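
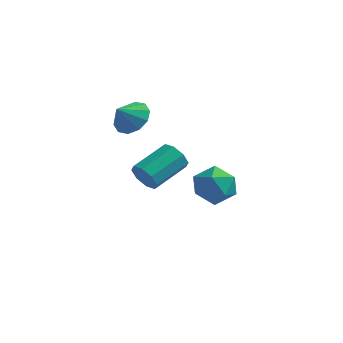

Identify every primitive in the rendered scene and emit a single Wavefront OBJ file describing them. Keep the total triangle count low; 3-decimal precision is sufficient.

v -2.542 2.806 -3.796
v -2.099 2.829 -4.363
v -1.395 4.357 -3.751
v -1.838 4.334 -3.184
v -2.577 3.088 -4.458
v -1.872 4.615 -3.846
v -3.034 3.181 -4.165
v -2.329 4.708 -3.553
v -3.203 3.055 -3.656
v -2.499 4.582 -3.044
v -2.985 2.783 -3.229
v -2.281 4.311 -2.617
v -2.508 2.525 -3.134
v -1.803 4.052 -2.522
v -2.051 2.432 -3.427
v -1.346 3.959 -2.815
v -1.881 2.558 -3.936
v -1.177 4.085 -3.324
v -3.103 2.918 -0.575
v -2.293 2.637 -0.428
v -3.457 2.282 0.155
v -2.384 3.057 -0.105
v -2.75 3.425 0.038
v -3.251 3.598 -0.053
v -3.695 3.512 -0.343
v -3.914 3.199 -0.722
v -3.822 2.778 -1.044
v -3.457 2.411 -1.187
v -2.956 2.237 -1.096
v -2.512 2.324 -0.806
v 1.659 0.079 -2.112
v 2.008 0.407 -1.296
v 1.492 -1.307 -1.484
v 1.841 -0.979 -0.668
v 0.992 -0.69 -0.969
v 1.095 0.167 -1.358
v 2.405 -1.067 -1.422
v 2.508 -0.21 -1.811
v 2.469 -0.301 -0.87
v 1.596 -0.068 -0.59
v 1.904 -0.832 -2.19
v 1.031 -0.599 -1.91
f 2 1 5
f 2 5 3
f 3 5 6
f 3 6 4
f 5 1 7
f 5 7 6
f 6 7 8
f 6 8 4
f 7 1 9
f 7 9 8
f 8 9 10
f 8 10 4
f 9 1 11
f 9 11 10
f 10 11 12
f 10 12 4
f 11 1 13
f 11 13 12
f 12 13 14
f 12 14 4
f 13 1 15
f 13 15 14
f 14 15 16
f 14 16 4
f 15 1 17
f 15 17 16
f 16 17 18
f 16 18 4
f 17 1 2
f 17 2 18
f 18 2 3
f 18 3 4
f 20 19 22
f 20 22 21
f 22 19 23
f 22 23 21
f 23 19 24
f 23 24 21
f 24 19 25
f 24 25 21
f 25 19 26
f 25 26 21
f 26 19 27
f 26 27 21
f 27 19 28
f 27 28 21
f 28 19 29
f 28 29 21
f 29 19 30
f 29 30 21
f 30 19 20
f 30 20 21
f 31 42 36
f 31 36 32
f 31 32 38
f 31 38 41
f 31 41 42
f 32 36 40
f 36 42 35
f 42 41 33
f 41 38 37
f 38 32 39
f 34 40 35
f 34 35 33
f 34 33 37
f 34 37 39
f 34 39 40
f 35 40 36
f 33 35 42
f 37 33 41
f 39 37 38
f 40 39 32



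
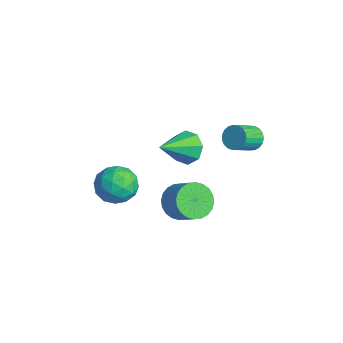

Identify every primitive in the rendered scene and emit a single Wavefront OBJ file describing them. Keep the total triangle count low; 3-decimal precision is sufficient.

v 0.877 2.78 2.761
v 1.174 3.177 3.181
v 1.581 2.157 3.858
v 1.283 1.76 3.439
v 0.929 3.153 3.292
v 1.335 2.133 3.969
v 0.674 3.063 3.31
v 1.081 2.044 3.987
v 0.455 2.925 3.234
v 0.861 1.905 3.911
v 0.308 2.762 3.076
v 0.715 1.742 3.753
v 0.26 2.602 2.864
v 0.667 1.582 3.541
v 0.318 2.473 2.634
v 0.725 1.453 3.311
v 0.473 2.396 2.426
v 0.88 1.376 3.103
v 0.698 2.386 2.276
v 1.105 1.367 2.953
v 0.954 2.445 2.21
v 1.36 1.425 2.887
v 1.196 2.561 2.239
v 1.603 1.541 2.916
v 1.383 2.715 2.359
v 1.79 1.695 3.036
v 1.482 2.88 2.548
v 1.889 1.86 3.225
v 1.477 3.028 2.774
v 1.884 2.008 3.451
v 1.368 3.133 2.998
v 1.775 2.113 3.675
v -1.299 0.312 -2.676
v -0.656 -0.002 -3.36
v 0.362 0.313 -2.548
v -0.281 0.628 -1.864
v -0.694 0.37 -3.457
v 0.324 0.685 -2.646
v -0.824 0.733 -3.436
v 0.194 1.048 -2.624
v -1.026 1.032 -3.298
v -0.008 1.348 -2.487
v -1.27 1.222 -3.066
v -0.251 1.537 -2.254
v -1.518 1.273 -2.775
v -0.5 1.588 -1.963
v -1.733 1.178 -2.468
v -0.715 1.493 -1.656
v -1.882 0.951 -2.193
v -0.863 1.266 -1.381
v -1.942 0.627 -1.992
v -0.924 0.942 -1.18
v -1.904 0.255 -1.894
v -0.886 0.57 -1.083
v -1.774 -0.108 -1.916
v -0.756 0.207 -1.104
v -1.572 -0.408 -2.053
v -0.554 -0.092 -1.242
v -1.329 -0.597 -2.286
v -0.31 -0.282 -1.474
v -1.08 -0.648 -2.577
v -0.062 -0.333 -1.765
v -0.865 -0.553 -2.884
v 0.153 -0.238 -2.072
v -0.717 -0.326 -3.159
v 0.302 -0.011 -2.347
v -1.497 0.712 0.905
v -0.862 1.228 1.326
v -0.883 -0.852 1.895
v -1.472 1.211 1.677
v -2.096 0.902 1.576
v -2.37 0.482 1.082
v -2.132 0.196 0.484
v -1.522 0.213 0.132
v -0.898 0.522 0.233
v -0.624 0.942 0.727
v -3.673 -2.163 -1.634
v -3.058 -1.42 -2.148
v -2.222 -3.1 -1.252
v -1.607 -2.357 -1.766
v -2.101 -2.101 -0.825
v -2.997 -1.521 -1.061
v -2.283 -2.999 -2.339
v -3.179 -2.419 -2.575
v -2.198 -1.936 -2.584
v -2.086 -1.381 -1.649
v -3.194 -3.139 -1.751
v -3.082 -2.584 -0.816
v -3.493 -1.709 -1.924
v -1.787 -2.811 -1.476
v -2.077 -2.66 -0.922
v -1.716 -2.224 -1.225
v -3.457 -1.769 -1.285
v -3.096 -1.332 -1.588
v -2.533 -1.732 -0.81
v -2.184 -3.188 -1.812
v -1.823 -2.751 -2.115
v -3.564 -2.296 -2.175
v -3.203 -1.86 -2.478
v -2.747 -2.788 -2.59
v -2.626 -1.576 -2.483
v -1.773 -2.127 -2.259
v -2.17 -2.504 -2.595
v -2.697 -2.163 -2.734
v -2.56 -1.25 -1.933
v -1.707 -1.801 -1.709
v -1.997 -1.65 -1.156
v -2.524 -1.309 -1.294
v -2.055 -1.553 -2.189
v -3.573 -2.719 -1.691
v -2.72 -3.27 -1.467
v -2.756 -3.211 -2.106
v -3.283 -2.87 -2.244
v -3.507 -2.393 -1.141
v -2.654 -2.944 -0.917
v -2.583 -2.357 -0.666
v -3.11 -2.016 -0.805
v -3.225 -2.967 -1.211
f 2 1 5
f 2 5 3
f 3 5 6
f 3 6 4
f 5 1 7
f 5 7 6
f 6 7 8
f 6 8 4
f 7 1 9
f 7 9 8
f 8 9 10
f 8 10 4
f 9 1 11
f 9 11 10
f 10 11 12
f 10 12 4
f 11 1 13
f 11 13 12
f 12 13 14
f 12 14 4
f 13 1 15
f 13 15 14
f 14 15 16
f 14 16 4
f 15 1 17
f 15 17 16
f 16 17 18
f 16 18 4
f 17 1 19
f 17 19 18
f 18 19 20
f 18 20 4
f 19 1 21
f 19 21 20
f 20 21 22
f 20 22 4
f 21 1 23
f 21 23 22
f 22 23 24
f 22 24 4
f 23 1 25
f 23 25 24
f 24 25 26
f 24 26 4
f 25 1 27
f 25 27 26
f 26 27 28
f 26 28 4
f 27 1 29
f 27 29 28
f 28 29 30
f 28 30 4
f 29 1 31
f 29 31 30
f 30 31 32
f 30 32 4
f 31 1 2
f 31 2 32
f 32 2 3
f 32 3 4
f 34 33 37
f 34 37 35
f 35 37 38
f 35 38 36
f 37 33 39
f 37 39 38
f 38 39 40
f 38 40 36
f 39 33 41
f 39 41 40
f 40 41 42
f 40 42 36
f 41 33 43
f 41 43 42
f 42 43 44
f 42 44 36
f 43 33 45
f 43 45 44
f 44 45 46
f 44 46 36
f 45 33 47
f 45 47 46
f 46 47 48
f 46 48 36
f 47 33 49
f 47 49 48
f 48 49 50
f 48 50 36
f 49 33 51
f 49 51 50
f 50 51 52
f 50 52 36
f 51 33 53
f 51 53 52
f 52 53 54
f 52 54 36
f 53 33 55
f 53 55 54
f 54 55 56
f 54 56 36
f 55 33 57
f 55 57 56
f 56 57 58
f 56 58 36
f 57 33 59
f 57 59 58
f 58 59 60
f 58 60 36
f 59 33 61
f 59 61 60
f 60 61 62
f 60 62 36
f 61 33 63
f 61 63 62
f 62 63 64
f 62 64 36
f 63 33 65
f 63 65 64
f 64 65 66
f 64 66 36
f 65 33 34
f 65 34 66
f 66 34 35
f 66 35 36
f 68 67 70
f 68 70 69
f 70 67 71
f 70 71 69
f 71 67 72
f 71 72 69
f 72 67 73
f 72 73 69
f 73 67 74
f 73 74 69
f 74 67 75
f 74 75 69
f 75 67 76
f 75 76 69
f 76 67 68
f 76 68 69
f 77 114 93
f 114 88 117
f 93 117 82
f 114 117 93
f 77 93 89
f 93 82 94
f 89 94 78
f 93 94 89
f 77 89 98
f 89 78 99
f 98 99 84
f 89 99 98
f 77 98 110
f 98 84 113
f 110 113 87
f 98 113 110
f 77 110 114
f 110 87 118
f 114 118 88
f 110 118 114
f 78 94 105
f 94 82 108
f 105 108 86
f 94 108 105
f 82 117 95
f 117 88 116
f 95 116 81
f 117 116 95
f 88 118 115
f 118 87 111
f 115 111 79
f 118 111 115
f 87 113 112
f 113 84 100
f 112 100 83
f 113 100 112
f 84 99 104
f 99 78 101
f 104 101 85
f 99 101 104
f 80 106 92
f 106 86 107
f 92 107 81
f 106 107 92
f 80 92 90
f 92 81 91
f 90 91 79
f 92 91 90
f 80 90 97
f 90 79 96
f 97 96 83
f 90 96 97
f 80 97 102
f 97 83 103
f 102 103 85
f 97 103 102
f 80 102 106
f 102 85 109
f 106 109 86
f 102 109 106
f 81 107 95
f 107 86 108
f 95 108 82
f 107 108 95
f 79 91 115
f 91 81 116
f 115 116 88
f 91 116 115
f 83 96 112
f 96 79 111
f 112 111 87
f 96 111 112
f 85 103 104
f 103 83 100
f 104 100 84
f 103 100 104
f 86 109 105
f 109 85 101
f 105 101 78
f 109 101 105



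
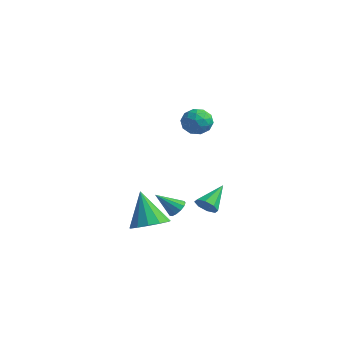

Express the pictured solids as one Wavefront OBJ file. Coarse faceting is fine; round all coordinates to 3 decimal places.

v -1.421 -1.764 -2.459
v -0.724 -2.455 -2.059
v -2.359 -1.576 -0.501
v -0.48 -1.914 -1.994
v -0.535 -1.325 -2.076
v -0.87 -0.875 -2.281
v -1.381 -0.708 -2.541
v -1.904 -0.875 -2.776
v -2.274 -1.325 -2.91
v -2.372 -1.914 -2.901
v -2.169 -2.455 -2.752
v -1.728 -2.777 -2.51
v -1.189 -2.777 -2.251
v -2.313 2.88 -2.919
v -2.06 3.288 -3.443
v -2.567 4.32 -1.921
v -2.598 3.216 -3.476
v -2.968 2.948 -3.183
v -2.955 2.64 -2.736
v -2.565 2.473 -2.396
v -2.028 2.544 -2.362
v -1.657 2.813 -2.655
v -1.671 3.121 -3.103
v -1.211 1.908 4.317
v -0.785 1.781 3.566
v -1.555 0.539 4.354
v -1.129 0.412 3.603
v -0.684 0.598 4.33
v -0.472 1.444 4.307
v -1.868 0.876 3.613
v -1.656 1.722 3.59
v -1.192 1.143 3.13
v -0.46 0.971 3.574
v -1.88 1.349 4.346
v -1.148 1.177 4.79
v -0.968 1.965 3.938
v -1.372 0.355 3.982
v -1.111 0.465 4.409
v -0.861 0.39 3.967
v -0.784 1.767 4.374
v -0.533 1.692 3.933
v -0.474 0.996 4.382
v -1.807 0.628 3.987
v -1.556 0.553 3.546
v -1.479 1.93 3.953
v -1.229 1.855 3.511
v -1.866 1.324 3.538
v -0.957 1.515 3.241
v -1.159 0.71 3.262
v -1.593 0.983 3.268
v -1.468 1.481 3.255
v -0.527 1.414 3.501
v -0.729 0.609 3.523
v -0.467 0.719 3.951
v -0.342 1.216 3.937
v -0.765 1.039 3.245
v -1.611 1.711 4.397
v -1.813 0.906 4.419
v -1.998 1.104 3.983
v -1.873 1.601 3.969
v -1.181 1.61 4.658
v -1.383 0.805 4.679
v -0.872 0.839 4.665
v -0.747 1.337 4.652
v -1.575 1.281 4.675
v -3.532 1.985 -3.243
v -2.987 1.732 -3.089
v -4.248 1.075 -2.197
v -3.03 2.008 -2.879
v -3.233 2.276 -2.784
v -3.531 2.452 -2.835
v -3.829 2.48 -3.015
v -4.032 2.35 -3.268
v -4.077 2.105 -3.512
v -3.949 1.821 -3.671
v -3.689 1.59 -3.694
v -3.378 1.484 -3.574
v -3.117 1.537 -3.348
f 2 1 4
f 2 4 3
f 4 1 5
f 4 5 3
f 5 1 6
f 5 6 3
f 6 1 7
f 6 7 3
f 7 1 8
f 7 8 3
f 8 1 9
f 8 9 3
f 9 1 10
f 9 10 3
f 10 1 11
f 10 11 3
f 11 1 12
f 11 12 3
f 12 1 13
f 12 13 3
f 13 1 2
f 13 2 3
f 15 14 17
f 15 17 16
f 17 14 18
f 17 18 16
f 18 14 19
f 18 19 16
f 19 14 20
f 19 20 16
f 20 14 21
f 20 21 16
f 21 14 22
f 21 22 16
f 22 14 23
f 22 23 16
f 23 14 15
f 23 15 16
f 24 61 40
f 61 35 64
f 40 64 29
f 61 64 40
f 24 40 36
f 40 29 41
f 36 41 25
f 40 41 36
f 24 36 45
f 36 25 46
f 45 46 31
f 36 46 45
f 24 45 57
f 45 31 60
f 57 60 34
f 45 60 57
f 24 57 61
f 57 34 65
f 61 65 35
f 57 65 61
f 25 41 52
f 41 29 55
f 52 55 33
f 41 55 52
f 29 64 42
f 64 35 63
f 42 63 28
f 64 63 42
f 35 65 62
f 65 34 58
f 62 58 26
f 65 58 62
f 34 60 59
f 60 31 47
f 59 47 30
f 60 47 59
f 31 46 51
f 46 25 48
f 51 48 32
f 46 48 51
f 27 53 39
f 53 33 54
f 39 54 28
f 53 54 39
f 27 39 37
f 39 28 38
f 37 38 26
f 39 38 37
f 27 37 44
f 37 26 43
f 44 43 30
f 37 43 44
f 27 44 49
f 44 30 50
f 49 50 32
f 44 50 49
f 27 49 53
f 49 32 56
f 53 56 33
f 49 56 53
f 28 54 42
f 54 33 55
f 42 55 29
f 54 55 42
f 26 38 62
f 38 28 63
f 62 63 35
f 38 63 62
f 30 43 59
f 43 26 58
f 59 58 34
f 43 58 59
f 32 50 51
f 50 30 47
f 51 47 31
f 50 47 51
f 33 56 52
f 56 32 48
f 52 48 25
f 56 48 52
f 67 66 69
f 67 69 68
f 69 66 70
f 69 70 68
f 70 66 71
f 70 71 68
f 71 66 72
f 71 72 68
f 72 66 73
f 72 73 68
f 73 66 74
f 73 74 68
f 74 66 75
f 74 75 68
f 75 66 76
f 75 76 68
f 76 66 77
f 76 77 68
f 77 66 78
f 77 78 68
f 78 66 67
f 78 67 68



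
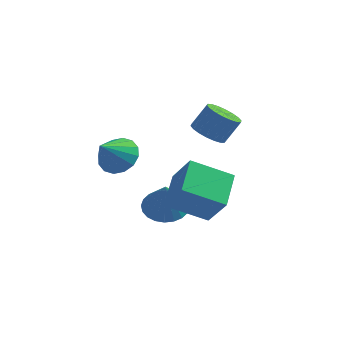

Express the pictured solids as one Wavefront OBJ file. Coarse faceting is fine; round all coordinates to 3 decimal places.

v -0.533 -1.054 -1.473
v 0.291 -0.465 -1.353
v -0.347 -1.646 0.153
v 0.003 -0.22 -1.23
v -0.368 -0.102 -1.145
v -0.763 -0.129 -1.109
v -1.124 -0.297 -1.129
v -1.394 -0.579 -1.201
v -1.534 -0.935 -1.315
v -1.521 -1.308 -1.452
v -1.357 -1.642 -1.593
v -1.069 -1.887 -1.715
v -0.698 -2.006 -1.801
v -0.303 -1.979 -1.836
v 0.058 -1.811 -1.816
v 0.328 -1.528 -1.744
v 0.468 -1.173 -1.631
v 0.455 -0.8 -1.493
v 0.525 1.802 1.483
v 1.304 1.623 1.141
v 1.894 2.098 2.234
v 1.115 2.278 2.577
v 1.238 1.985 1.019
v 1.828 2.46 2.112
v 1.03 2.31 0.99
v 1.62 2.786 2.083
v 0.723 2.535 1.058
v 1.313 3.01 2.151
v 0.376 2.615 1.211
v 0.966 3.09 2.304
v 0.058 2.534 1.417
v 0.649 3.009 2.511
v -0.166 2.308 1.637
v 0.424 2.783 2.73
v -0.254 1.982 1.826
v 0.336 2.457 2.919
v -0.188 1.62 1.948
v 0.402 2.095 3.041
v 0.02 1.294 1.977
v 0.61 1.77 3.07
v 0.327 1.07 1.909
v 0.917 1.545 3.002
v 0.674 0.99 1.756
v 1.264 1.465 2.849
v 0.991 1.071 1.549
v 1.582 1.546 2.643
v 1.216 1.297 1.33
v 1.806 1.772 2.423
v -2.289 -1.915 1.867
v -1.362 -2.083 2.099
v -2.751 -2.905 2.993
v -1.499 -1.694 2.385
v -1.848 -1.364 2.532
v -2.314 -1.181 2.501
v -2.774 -1.195 2.3
v -3.104 -1.402 1.983
v -3.215 -1.746 1.634
v -3.078 -2.135 1.348
v -2.73 -2.466 1.201
v -2.263 -2.648 1.232
v -1.803 -2.634 1.434
v -1.473 -2.427 1.751
v 1.823 -2.892 -0.683
v 0.081 -3.367 0.2
v 1.722 -1.234 0.011
v -0.02 -1.709 0.893
v 2.72 -3.451 0.787
v 0.978 -3.926 1.669
v 2.619 -1.793 1.48
v 0.877 -2.268 2.363
f 2 1 4
f 2 4 3
f 4 1 5
f 4 5 3
f 5 1 6
f 5 6 3
f 6 1 7
f 6 7 3
f 7 1 8
f 7 8 3
f 8 1 9
f 8 9 3
f 9 1 10
f 9 10 3
f 10 1 11
f 10 11 3
f 11 1 12
f 11 12 3
f 12 1 13
f 12 13 3
f 13 1 14
f 13 14 3
f 14 1 15
f 14 15 3
f 15 1 16
f 15 16 3
f 16 1 17
f 16 17 3
f 17 1 18
f 17 18 3
f 18 1 2
f 18 2 3
f 20 19 23
f 20 23 21
f 21 23 24
f 21 24 22
f 23 19 25
f 23 25 24
f 24 25 26
f 24 26 22
f 25 19 27
f 25 27 26
f 26 27 28
f 26 28 22
f 27 19 29
f 27 29 28
f 28 29 30
f 28 30 22
f 29 19 31
f 29 31 30
f 30 31 32
f 30 32 22
f 31 19 33
f 31 33 32
f 32 33 34
f 32 34 22
f 33 19 35
f 33 35 34
f 34 35 36
f 34 36 22
f 35 19 37
f 35 37 36
f 36 37 38
f 36 38 22
f 37 19 39
f 37 39 38
f 38 39 40
f 38 40 22
f 39 19 41
f 39 41 40
f 40 41 42
f 40 42 22
f 41 19 43
f 41 43 42
f 42 43 44
f 42 44 22
f 43 19 45
f 43 45 44
f 44 45 46
f 44 46 22
f 45 19 47
f 45 47 46
f 46 47 48
f 46 48 22
f 47 19 20
f 47 20 48
f 48 20 21
f 48 21 22
f 50 49 52
f 50 52 51
f 52 49 53
f 52 53 51
f 53 49 54
f 53 54 51
f 54 49 55
f 54 55 51
f 55 49 56
f 55 56 51
f 56 49 57
f 56 57 51
f 57 49 58
f 57 58 51
f 58 49 59
f 58 59 51
f 59 49 60
f 59 60 51
f 60 49 61
f 60 61 51
f 61 49 62
f 61 62 51
f 62 49 50
f 62 50 51
f 64 66 63
f 67 64 63
f 63 66 65
f 65 67 63
f 64 70 66
f 68 64 67
f 68 70 64
f 66 70 65
f 69 67 65
f 65 70 69
f 69 68 67
f 70 68 69



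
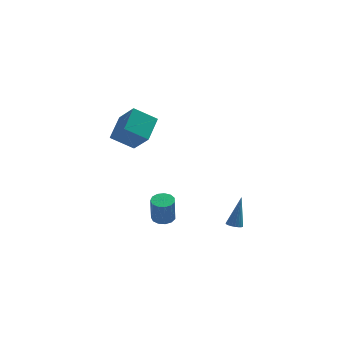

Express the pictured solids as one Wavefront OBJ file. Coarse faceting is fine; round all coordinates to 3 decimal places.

v -2.015 -0.949 -4.669
v -1.309 -0.886 -4.632
v -1.378 -1.067 -2.994
v -2.085 -1.131 -3.031
v -1.458 -0.516 -4.598
v -1.527 -0.697 -2.959
v -1.783 -0.283 -4.586
v -1.853 -0.465 -2.947
v -2.183 -0.263 -4.6
v -2.252 -0.444 -2.962
v -2.529 -0.46 -4.637
v -2.598 -0.641 -2.998
v -2.712 -0.812 -4.684
v -2.781 -0.994 -3.045
v -2.674 -1.208 -4.726
v -2.743 -1.39 -3.087
v -2.427 -1.522 -4.75
v -2.496 -1.704 -3.112
v -2.049 -1.654 -4.749
v -2.118 -1.835 -3.11
v -1.661 -1.562 -4.722
v -1.73 -1.744 -3.084
v -1.385 -1.276 -4.679
v -1.454 -1.457 -3.04
v -5.009 -0.699 2.442
v -4.384 -1.773 3.813
v -4.207 0.663 3.144
v -3.581 -0.411 4.514
v -3.699 -1.029 1.586
v -3.073 -2.103 2.956
v -2.896 0.333 2.287
v -2.271 -0.741 3.658
v 1.816 -2.523 -4.788
v 2.306 -2.594 -4.912
v 2.384 -1.837 -2.952
v 2.272 -2.395 -4.977
v 2.16 -2.218 -5.008
v 1.988 -2.093 -5.002
v 1.787 -2.043 -4.958
v 1.591 -2.076 -4.885
v 1.433 -2.186 -4.795
v 1.342 -2.355 -4.704
v 1.333 -2.552 -4.627
v 1.408 -2.745 -4.579
v 1.553 -2.899 -4.566
v 1.743 -2.988 -4.591
v 1.947 -2.997 -4.651
v 2.128 -2.924 -4.734
v 2.255 -2.781 -4.827
f 2 1 5
f 2 5 3
f 3 5 6
f 3 6 4
f 5 1 7
f 5 7 6
f 6 7 8
f 6 8 4
f 7 1 9
f 7 9 8
f 8 9 10
f 8 10 4
f 9 1 11
f 9 11 10
f 10 11 12
f 10 12 4
f 11 1 13
f 11 13 12
f 12 13 14
f 12 14 4
f 13 1 15
f 13 15 14
f 14 15 16
f 14 16 4
f 15 1 17
f 15 17 16
f 16 17 18
f 16 18 4
f 17 1 19
f 17 19 18
f 18 19 20
f 18 20 4
f 19 1 21
f 19 21 20
f 20 21 22
f 20 22 4
f 21 1 23
f 21 23 22
f 22 23 24
f 22 24 4
f 23 1 2
f 23 2 24
f 24 2 3
f 24 3 4
f 26 28 25
f 29 26 25
f 25 28 27
f 27 29 25
f 26 32 28
f 30 26 29
f 30 32 26
f 28 32 27
f 31 29 27
f 27 32 31
f 31 30 29
f 32 30 31
f 34 33 36
f 34 36 35
f 36 33 37
f 36 37 35
f 37 33 38
f 37 38 35
f 38 33 39
f 38 39 35
f 39 33 40
f 39 40 35
f 40 33 41
f 40 41 35
f 41 33 42
f 41 42 35
f 42 33 43
f 42 43 35
f 43 33 44
f 43 44 35
f 44 33 45
f 44 45 35
f 45 33 46
f 45 46 35
f 46 33 47
f 46 47 35
f 47 33 48
f 47 48 35
f 48 33 49
f 48 49 35
f 49 33 34
f 49 34 35



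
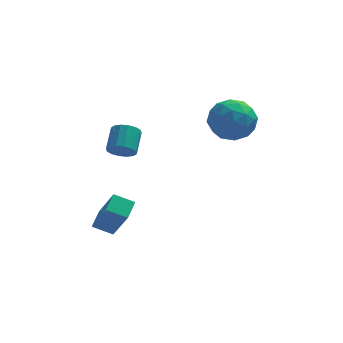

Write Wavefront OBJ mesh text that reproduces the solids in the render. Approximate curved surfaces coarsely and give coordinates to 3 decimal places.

v -1.922 2.312 -1.319
v -1.379 2.496 -1.756
v -1.156 3.591 -1.017
v -1.698 3.408 -0.581
v -1.681 2.657 -1.904
v -1.457 3.753 -1.165
v -2.047 2.726 -1.895
v -1.823 3.822 -1.156
v -2.38 2.684 -1.732
v -2.156 3.78 -0.993
v -2.59 2.543 -1.459
v -2.366 3.638 -0.72
v -2.621 2.34 -1.148
v -2.397 3.435 -0.409
v -2.464 2.129 -0.883
v -2.241 3.224 -0.144
v -2.163 1.967 -0.735
v -1.939 3.063 0.004
v -1.797 1.898 -0.744
v -1.573 2.994 -0.005
v -1.464 1.94 -0.907
v -1.24 3.036 -0.168
v -1.254 2.082 -1.18
v -1.03 3.177 -0.441
v -1.223 2.285 -1.491
v -0.999 3.38 -0.752
v 3.09 4.033 0.512
v 3.7 3.334 1.336
v 2.62 2.386 -0.536
v 3.23 1.687 0.288
v 2.173 2.25 0.613
v 2.464 3.267 1.261
v 3.856 2.453 -0.461
v 4.147 3.47 0.187
v 4.174 2.357 0.734
v 3.134 2.232 1.398
v 3.186 3.488 -0.598
v 2.146 3.363 0.066
v 3.436 3.828 1.016
v 2.884 1.892 -0.216
v 2.262 2.223 -0.025
v 2.621 1.812 0.459
v 2.71 3.788 0.972
v 3.068 3.378 1.456
v 2.171 2.74 1.032
v 3.252 2.342 -0.656
v 3.61 1.932 -0.172
v 3.699 3.908 0.341
v 4.058 3.497 0.825
v 4.149 2.98 -0.232
v 4.074 2.843 1.147
v 3.797 1.875 0.53
v 4.165 2.325 0.09
v 4.336 2.923 0.471
v 3.462 2.769 1.537
v 3.186 1.801 0.921
v 2.564 2.132 1.112
v 2.735 2.73 1.493
v 3.74 2.195 1.183
v 3.134 3.919 -0.121
v 2.858 2.951 -0.737
v 3.585 2.99 -0.693
v 3.756 3.588 -0.312
v 2.523 3.845 0.27
v 2.246 2.877 -0.347
v 1.984 2.797 0.329
v 2.155 3.395 0.71
v 2.58 3.525 -0.383
v -3.229 -1.053 -4.113
v -2.915 -0.138 -3.73
v -2.284 -1.195 -4.548
v -1.97 -0.281 -4.165
v -2.55 -2.039 -2.315
v -2.236 -1.125 -1.932
v -1.605 -2.182 -2.75
v -1.291 -1.267 -2.367
f 2 1 5
f 2 5 3
f 3 5 6
f 3 6 4
f 5 1 7
f 5 7 6
f 6 7 8
f 6 8 4
f 7 1 9
f 7 9 8
f 8 9 10
f 8 10 4
f 9 1 11
f 9 11 10
f 10 11 12
f 10 12 4
f 11 1 13
f 11 13 12
f 12 13 14
f 12 14 4
f 13 1 15
f 13 15 14
f 14 15 16
f 14 16 4
f 15 1 17
f 15 17 16
f 16 17 18
f 16 18 4
f 17 1 19
f 17 19 18
f 18 19 20
f 18 20 4
f 19 1 21
f 19 21 20
f 20 21 22
f 20 22 4
f 21 1 23
f 21 23 22
f 22 23 24
f 22 24 4
f 23 1 25
f 23 25 24
f 24 25 26
f 24 26 4
f 25 1 2
f 25 2 26
f 26 2 3
f 26 3 4
f 27 64 43
f 64 38 67
f 43 67 32
f 64 67 43
f 27 43 39
f 43 32 44
f 39 44 28
f 43 44 39
f 27 39 48
f 39 28 49
f 48 49 34
f 39 49 48
f 27 48 60
f 48 34 63
f 60 63 37
f 48 63 60
f 27 60 64
f 60 37 68
f 64 68 38
f 60 68 64
f 28 44 55
f 44 32 58
f 55 58 36
f 44 58 55
f 32 67 45
f 67 38 66
f 45 66 31
f 67 66 45
f 38 68 65
f 68 37 61
f 65 61 29
f 68 61 65
f 37 63 62
f 63 34 50
f 62 50 33
f 63 50 62
f 34 49 54
f 49 28 51
f 54 51 35
f 49 51 54
f 30 56 42
f 56 36 57
f 42 57 31
f 56 57 42
f 30 42 40
f 42 31 41
f 40 41 29
f 42 41 40
f 30 40 47
f 40 29 46
f 47 46 33
f 40 46 47
f 30 47 52
f 47 33 53
f 52 53 35
f 47 53 52
f 30 52 56
f 52 35 59
f 56 59 36
f 52 59 56
f 31 57 45
f 57 36 58
f 45 58 32
f 57 58 45
f 29 41 65
f 41 31 66
f 65 66 38
f 41 66 65
f 33 46 62
f 46 29 61
f 62 61 37
f 46 61 62
f 35 53 54
f 53 33 50
f 54 50 34
f 53 50 54
f 36 59 55
f 59 35 51
f 55 51 28
f 59 51 55
f 70 72 69
f 73 70 69
f 69 72 71
f 71 73 69
f 70 76 72
f 74 70 73
f 74 76 70
f 72 76 71
f 75 73 71
f 71 76 75
f 75 74 73
f 76 74 75



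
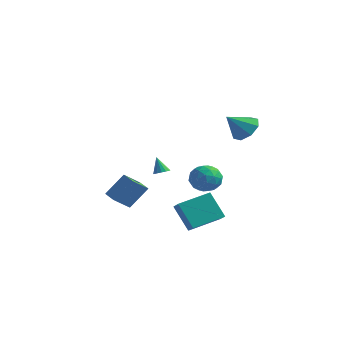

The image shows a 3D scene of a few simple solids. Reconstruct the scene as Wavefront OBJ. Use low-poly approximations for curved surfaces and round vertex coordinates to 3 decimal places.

v 0.49 -2.846 -3.504
v 1.39 -3.59 -2.846
v 1.492 -1.093 -2.891
v 2.392 -1.837 -2.233
v 1.628 -2.923 -5.147
v 2.528 -3.667 -4.489
v 2.63 -1.17 -4.534
v 3.53 -1.914 -3.876
v 0.382 -3.818 -0.469
v 0.809 -3.996 -0.254
v -0.102 -3.702 0.589
v 0.843 -3.734 -0.267
v 0.754 -3.495 -0.335
v 0.565 -3.343 -0.438
v 0.327 -3.317 -0.55
v 0.104 -3.426 -0.64
v -0.045 -3.64 -0.684
v -0.079 -3.901 -0.671
v 0.011 -4.141 -0.604
v 0.2 -4.293 -0.501
v 0.438 -4.319 -0.389
v 0.661 -4.21 -0.299
v -4.743 -2.734 -3.688
v -4.079 -1.768 -2.244
v -4.431 -1.551 -4.623
v -3.767 -0.585 -3.18
v -3.813 -3.115 -3.86
v -3.149 -2.149 -2.417
v -3.501 -1.932 -4.796
v -2.837 -0.966 -3.352
v 1.523 -2.578 -1.052
v 2.026 -1.749 -1.459
v 2.974 -3.111 -0.341
v 3.477 -2.282 -0.748
v 2.771 -2.144 0.019
v 1.875 -1.815 -0.42
v 3.125 -3.045 -1.38
v 2.229 -2.716 -1.819
v 3.017 -2.038 -1.661
v 2.798 -1.481 -0.797
v 2.202 -3.379 -1.003
v 1.983 -2.822 -0.139
v 1.647 -2.117 -1.318
v 3.353 -2.743 -0.482
v 2.938 -2.662 -0.032
v 3.234 -2.175 -0.27
v 1.558 -2.155 -0.707
v 1.854 -1.668 -0.946
v 2.292 -1.9 -0.078
v 3.146 -3.192 -0.854
v 3.442 -2.705 -1.093
v 1.766 -2.685 -1.53
v 2.062 -2.198 -1.768
v 2.708 -2.96 -1.722
v 2.525 -1.799 -1.676
v 3.378 -2.113 -1.258
v 3.171 -2.561 -1.629
v 2.644 -2.368 -1.888
v 2.397 -1.472 -1.168
v 3.249 -1.785 -0.75
v 2.835 -1.704 -0.299
v 2.307 -1.511 -0.557
v 2.979 -1.642 -1.287
v 1.751 -3.075 -1.05
v 2.603 -3.388 -0.632
v 2.693 -3.349 -1.243
v 2.165 -3.156 -1.501
v 1.622 -2.747 -0.542
v 2.475 -3.061 -0.124
v 2.356 -2.492 0.088
v 1.829 -2.299 -0.171
v 2.021 -3.218 -0.513
v 4.134 -0.787 2.918
v 4.943 -1.398 2.737
v 3.546 -1.893 4.022
v 5.077 -0.886 3.322
v 4.658 -0.316 3.67
v 3.933 -0.022 3.578
v 3.325 -0.175 3.1
v 3.192 -0.687 2.515
v 3.61 -1.257 2.167
v 4.336 -1.552 2.259
f 2 4 1
f 5 2 1
f 1 4 3
f 3 5 1
f 2 8 4
f 6 2 5
f 6 8 2
f 4 8 3
f 7 5 3
f 3 8 7
f 7 6 5
f 8 6 7
f 10 9 12
f 10 12 11
f 12 9 13
f 12 13 11
f 13 9 14
f 13 14 11
f 14 9 15
f 14 15 11
f 15 9 16
f 15 16 11
f 16 9 17
f 16 17 11
f 17 9 18
f 17 18 11
f 18 9 19
f 18 19 11
f 19 9 20
f 19 20 11
f 20 9 21
f 20 21 11
f 21 9 22
f 21 22 11
f 22 9 10
f 22 10 11
f 24 26 23
f 27 24 23
f 23 26 25
f 25 27 23
f 24 30 26
f 28 24 27
f 28 30 24
f 26 30 25
f 29 27 25
f 25 30 29
f 29 28 27
f 30 28 29
f 31 68 47
f 68 42 71
f 47 71 36
f 68 71 47
f 31 47 43
f 47 36 48
f 43 48 32
f 47 48 43
f 31 43 52
f 43 32 53
f 52 53 38
f 43 53 52
f 31 52 64
f 52 38 67
f 64 67 41
f 52 67 64
f 31 64 68
f 64 41 72
f 68 72 42
f 64 72 68
f 32 48 59
f 48 36 62
f 59 62 40
f 48 62 59
f 36 71 49
f 71 42 70
f 49 70 35
f 71 70 49
f 42 72 69
f 72 41 65
f 69 65 33
f 72 65 69
f 41 67 66
f 67 38 54
f 66 54 37
f 67 54 66
f 38 53 58
f 53 32 55
f 58 55 39
f 53 55 58
f 34 60 46
f 60 40 61
f 46 61 35
f 60 61 46
f 34 46 44
f 46 35 45
f 44 45 33
f 46 45 44
f 34 44 51
f 44 33 50
f 51 50 37
f 44 50 51
f 34 51 56
f 51 37 57
f 56 57 39
f 51 57 56
f 34 56 60
f 56 39 63
f 60 63 40
f 56 63 60
f 35 61 49
f 61 40 62
f 49 62 36
f 61 62 49
f 33 45 69
f 45 35 70
f 69 70 42
f 45 70 69
f 37 50 66
f 50 33 65
f 66 65 41
f 50 65 66
f 39 57 58
f 57 37 54
f 58 54 38
f 57 54 58
f 40 63 59
f 63 39 55
f 59 55 32
f 63 55 59
f 74 73 76
f 74 76 75
f 76 73 77
f 76 77 75
f 77 73 78
f 77 78 75
f 78 73 79
f 78 79 75
f 79 73 80
f 79 80 75
f 80 73 81
f 80 81 75
f 81 73 82
f 81 82 75
f 82 73 74
f 82 74 75



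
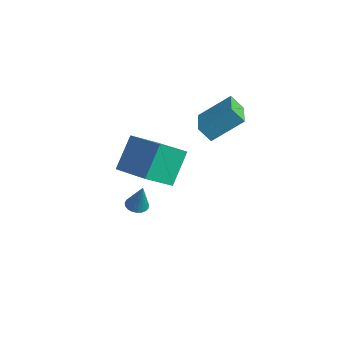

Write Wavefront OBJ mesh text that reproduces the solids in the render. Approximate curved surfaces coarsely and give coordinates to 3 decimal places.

v 0.781 -1.975 -3.041
v 1.193 -2.269 -3.158
v 1.179 -1.945 -1.719
v 1.271 -2.069 -3.186
v 1.264 -1.853 -3.189
v 1.174 -1.658 -3.166
v 1.016 -1.518 -3.121
v 0.817 -1.457 -3.063
v 0.612 -1.485 -3.001
v 0.436 -1.598 -2.945
v 0.32 -1.776 -2.906
v 0.283 -1.989 -2.89
v 0.333 -2.199 -2.901
v 0.46 -2.37 -2.935
v 0.643 -2.473 -2.988
v 0.849 -2.49 -3.05
v 1.044 -2.418 -3.11
v 3.104 -4.7 1.859
v 2.728 -3.687 3.197
v 3.281 -3.497 0.997
v 2.905 -2.484 2.336
v 4.935 -4.636 2.324
v 4.559 -3.623 3.663
v 5.112 -3.433 1.463
v 4.736 -2.42 2.801
v 2.292 0.767 1.527
v 1.862 0.427 2.177
v 2.978 1.941 2.596
v 2.549 1.601 3.246
v 3.571 -0.261 1.834
v 3.142 -0.601 2.484
v 4.258 0.913 2.903
v 3.828 0.573 3.553
f 2 1 4
f 2 4 3
f 4 1 5
f 4 5 3
f 5 1 6
f 5 6 3
f 6 1 7
f 6 7 3
f 7 1 8
f 7 8 3
f 8 1 9
f 8 9 3
f 9 1 10
f 9 10 3
f 10 1 11
f 10 11 3
f 11 1 12
f 11 12 3
f 12 1 13
f 12 13 3
f 13 1 14
f 13 14 3
f 14 1 15
f 14 15 3
f 15 1 16
f 15 16 3
f 16 1 17
f 16 17 3
f 17 1 2
f 17 2 3
f 19 21 18
f 22 19 18
f 18 21 20
f 20 22 18
f 19 25 21
f 23 19 22
f 23 25 19
f 21 25 20
f 24 22 20
f 20 25 24
f 24 23 22
f 25 23 24
f 27 29 26
f 30 27 26
f 26 29 28
f 28 30 26
f 27 33 29
f 31 27 30
f 31 33 27
f 29 33 28
f 32 30 28
f 28 33 32
f 32 31 30
f 33 31 32



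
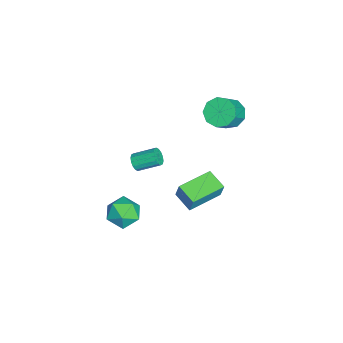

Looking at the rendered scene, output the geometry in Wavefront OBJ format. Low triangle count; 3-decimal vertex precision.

v 2.331 -3.095 -1.457
v 2.925 -2.749 -0.58
v 1.875 -4.591 -0.56
v 2.469 -4.245 0.317
v 1.531 -3.713 0.036
v 1.813 -2.789 -0.519
v 2.987 -4.551 -0.621
v 3.269 -3.627 -1.176
v 3.331 -3.65 -0.063
v 2.431 -3.132 0.343
v 2.369 -4.208 -1.483
v 1.469 -3.69 -1.077
v 2.382 0.947 2.939
v 2.604 1.146 3.966
v 3.335 1.755 2.577
v 3.556 1.954 3.604
v 3.764 -0.674 2.956
v 3.985 -0.475 3.983
v 4.716 0.134 2.594
v 4.938 0.333 3.621
v -1.562 -3.258 -0.082
v -1.193 -3.478 0.337
v -1.17 -2.143 1.021
v -1.538 -1.922 0.602
v -1.006 -3.368 0.116
v -0.983 -2.033 0.799
v -0.967 -3.228 -0.159
v -0.944 -1.893 0.524
v -1.088 -3.096 -0.413
v -1.065 -1.761 0.27
v -1.336 -3.007 -0.578
v -1.313 -1.672 0.105
v -1.644 -2.986 -0.61
v -1.621 -1.651 0.073
v -1.93 -3.037 -0.501
v -1.907 -1.702 0.183
v -2.117 -3.147 -0.279
v -2.094 -1.812 0.404
v -2.156 -3.287 -0.004
v -2.133 -1.952 0.679
v -2.035 -3.419 0.25
v -2.012 -2.084 0.933
v -1.787 -3.508 0.415
v -1.764 -2.173 1.098
v -1.479 -3.529 0.447
v -1.456 -2.194 1.13
v -3.707 2.028 2.719
v -2.95 2.517 2.263
v -1.856 1.982 3.506
v -2.613 1.492 3.961
v -3.262 2.934 2.717
v -2.168 2.399 3.96
v -3.782 2.927 3.172
v -2.688 2.392 4.415
v -4.267 2.499 3.414
v -3.173 1.964 4.657
v -4.49 1.85 3.332
v -3.396 1.315 4.574
v -4.347 1.285 2.962
v -3.253 0.75 4.205
v -3.904 1.066 2.478
v -2.81 0.531 3.721
v -3.369 1.298 2.107
v -2.275 0.763 3.35
v -2.992 1.871 2.022
v -1.898 1.336 3.265
f 1 12 6
f 1 6 2
f 1 2 8
f 1 8 11
f 1 11 12
f 2 6 10
f 6 12 5
f 12 11 3
f 11 8 7
f 8 2 9
f 4 10 5
f 4 5 3
f 4 3 7
f 4 7 9
f 4 9 10
f 5 10 6
f 3 5 12
f 7 3 11
f 9 7 8
f 10 9 2
f 14 16 13
f 17 14 13
f 13 16 15
f 15 17 13
f 14 20 16
f 18 14 17
f 18 20 14
f 16 20 15
f 19 17 15
f 15 20 19
f 19 18 17
f 20 18 19
f 22 21 25
f 22 25 23
f 23 25 26
f 23 26 24
f 25 21 27
f 25 27 26
f 26 27 28
f 26 28 24
f 27 21 29
f 27 29 28
f 28 29 30
f 28 30 24
f 29 21 31
f 29 31 30
f 30 31 32
f 30 32 24
f 31 21 33
f 31 33 32
f 32 33 34
f 32 34 24
f 33 21 35
f 33 35 34
f 34 35 36
f 34 36 24
f 35 21 37
f 35 37 36
f 36 37 38
f 36 38 24
f 37 21 39
f 37 39 38
f 38 39 40
f 38 40 24
f 39 21 41
f 39 41 40
f 40 41 42
f 40 42 24
f 41 21 43
f 41 43 42
f 42 43 44
f 42 44 24
f 43 21 45
f 43 45 44
f 44 45 46
f 44 46 24
f 45 21 22
f 45 22 46
f 46 22 23
f 46 23 24
f 48 47 51
f 48 51 49
f 49 51 52
f 49 52 50
f 51 47 53
f 51 53 52
f 52 53 54
f 52 54 50
f 53 47 55
f 53 55 54
f 54 55 56
f 54 56 50
f 55 47 57
f 55 57 56
f 56 57 58
f 56 58 50
f 57 47 59
f 57 59 58
f 58 59 60
f 58 60 50
f 59 47 61
f 59 61 60
f 60 61 62
f 60 62 50
f 61 47 63
f 61 63 62
f 62 63 64
f 62 64 50
f 63 47 65
f 63 65 64
f 64 65 66
f 64 66 50
f 65 47 48
f 65 48 66
f 66 48 49
f 66 49 50



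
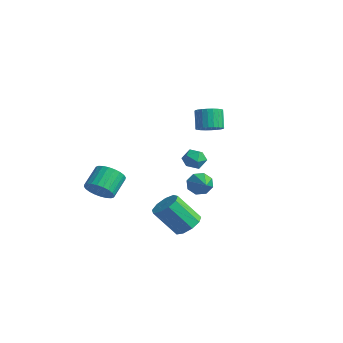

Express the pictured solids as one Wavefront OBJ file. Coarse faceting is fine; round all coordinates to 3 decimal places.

v 2.007 0.144 2.207
v 2.581 -0.035 1.985
v 1.619 -0.785 1.955
v 2.193 -0.964 1.733
v 2.105 -0.877 2.362
v 2.345 -0.303 2.518
v 1.855 -0.517 1.422
v 2.095 0.057 1.578
v 2.487 -0.444 1.5
v 2.642 -0.667 2.081
v 1.558 -0.153 1.859
v 1.713 -0.376 2.44
v 1.572 0.929 3.366
v 2.106 0.741 3.725
v 1.602 1.083 4.653
v 1.068 1.271 4.294
v 2.167 0.989 3.667
v 1.664 1.331 4.595
v 2.138 1.227 3.563
v 1.635 1.569 4.492
v 2.023 1.42 3.43
v 1.52 1.762 4.358
v 1.839 1.538 3.286
v 1.336 1.88 4.215
v 1.615 1.563 3.155
v 1.111 1.906 4.083
v 1.383 1.492 3.056
v 0.88 1.835 3.984
v 1.181 1.335 3.004
v 0.677 1.678 3.932
v 1.038 1.117 3.007
v 0.534 1.459 3.935
v 0.976 0.869 3.065
v 0.473 1.211 3.993
v 1.005 0.631 3.168
v 0.502 0.973 4.097
v 1.12 0.438 3.302
v 0.617 0.78 4.23
v 1.304 0.32 3.445
v 0.801 0.662 4.374
v 1.529 0.294 3.577
v 1.025 0.637 4.505
v 1.76 0.365 3.676
v 1.257 0.708 4.604
v 1.963 0.522 3.728
v 1.459 0.865 4.656
v 2.733 -1.267 -1.87
v 3.352 -1.103 -1.443
v 2.627 -1.91 -0.083
v 2.007 -2.073 -0.51
v 2.998 -0.716 -1.402
v 2.273 -1.522 -0.042
v 2.519 -0.586 -1.58
v 1.794 -1.393 -0.22
v 2.141 -0.775 -1.894
v 1.415 -1.581 -0.534
v 2.039 -1.194 -2.197
v 1.314 -2 -0.836
v 2.262 -1.647 -2.347
v 1.537 -2.454 -0.986
v 2.705 -1.922 -2.274
v 1.98 -2.729 -0.913
v 3.161 -1.891 -2.012
v 2.436 -2.697 -0.651
v 3.417 -1.567 -1.684
v 2.691 -2.374 -0.323
v -0.739 -3.821 -0.222
v -0.067 -3.433 -0.366
v -0.468 -2.47 0.358
v -1.141 -2.859 0.502
v -0.244 -3.333 -0.597
v -0.646 -2.37 0.127
v -0.497 -3.307 -0.771
v -0.899 -2.345 -0.047
v -0.787 -3.36 -0.862
v -1.189 -2.397 -0.137
v -1.07 -3.483 -0.855
v -1.471 -2.52 -0.131
v -1.302 -3.658 -0.752
v -1.704 -2.695 -0.027
v -1.449 -3.857 -0.568
v -1.85 -2.894 0.156
v -1.487 -4.051 -0.332
v -1.889 -3.088 0.393
v -1.412 -4.21 -0.078
v -1.813 -3.247 0.646
v -1.234 -4.31 0.153
v -1.636 -3.347 0.877
v -0.981 -4.335 0.327
v -1.383 -3.373 1.051
v -0.691 -4.283 0.417
v -1.093 -3.32 1.142
v -0.409 -4.16 0.411
v -0.81 -3.197 1.135
v -0.176 -3.985 0.307
v -0.578 -3.022 1.032
v -0.03 -3.786 0.124
v -0.431 -2.823 0.848
v 0.009 -3.592 -0.113
v -0.393 -2.629 0.612
v -1.633 2.93 -2.299
v -1.276 3.058 -2.888
v -0.307 2.27 -1.641
v -1.248 3.463 -2.539
v -1.445 3.556 -2.049
v -1.752 3.282 -1.706
v -1.989 2.801 -1.711
v -2.017 2.396 -2.06
v -1.82 2.303 -2.549
v -1.513 2.577 -2.892
f 1 12 6
f 1 6 2
f 1 2 8
f 1 8 11
f 1 11 12
f 2 6 10
f 6 12 5
f 12 11 3
f 11 8 7
f 8 2 9
f 4 10 5
f 4 5 3
f 4 3 7
f 4 7 9
f 4 9 10
f 5 10 6
f 3 5 12
f 7 3 11
f 9 7 8
f 10 9 2
f 14 13 17
f 14 17 15
f 15 17 18
f 15 18 16
f 17 13 19
f 17 19 18
f 18 19 20
f 18 20 16
f 19 13 21
f 19 21 20
f 20 21 22
f 20 22 16
f 21 13 23
f 21 23 22
f 22 23 24
f 22 24 16
f 23 13 25
f 23 25 24
f 24 25 26
f 24 26 16
f 25 13 27
f 25 27 26
f 26 27 28
f 26 28 16
f 27 13 29
f 27 29 28
f 28 29 30
f 28 30 16
f 29 13 31
f 29 31 30
f 30 31 32
f 30 32 16
f 31 13 33
f 31 33 32
f 32 33 34
f 32 34 16
f 33 13 35
f 33 35 34
f 34 35 36
f 34 36 16
f 35 13 37
f 35 37 36
f 36 37 38
f 36 38 16
f 37 13 39
f 37 39 38
f 38 39 40
f 38 40 16
f 39 13 41
f 39 41 40
f 40 41 42
f 40 42 16
f 41 13 43
f 41 43 42
f 42 43 44
f 42 44 16
f 43 13 45
f 43 45 44
f 44 45 46
f 44 46 16
f 45 13 14
f 45 14 46
f 46 14 15
f 46 15 16
f 48 47 51
f 48 51 49
f 49 51 52
f 49 52 50
f 51 47 53
f 51 53 52
f 52 53 54
f 52 54 50
f 53 47 55
f 53 55 54
f 54 55 56
f 54 56 50
f 55 47 57
f 55 57 56
f 56 57 58
f 56 58 50
f 57 47 59
f 57 59 58
f 58 59 60
f 58 60 50
f 59 47 61
f 59 61 60
f 60 61 62
f 60 62 50
f 61 47 63
f 61 63 62
f 62 63 64
f 62 64 50
f 63 47 65
f 63 65 64
f 64 65 66
f 64 66 50
f 65 47 48
f 65 48 66
f 66 48 49
f 66 49 50
f 68 67 71
f 68 71 69
f 69 71 72
f 69 72 70
f 71 67 73
f 71 73 72
f 72 73 74
f 72 74 70
f 73 67 75
f 73 75 74
f 74 75 76
f 74 76 70
f 75 67 77
f 75 77 76
f 76 77 78
f 76 78 70
f 77 67 79
f 77 79 78
f 78 79 80
f 78 80 70
f 79 67 81
f 79 81 80
f 80 81 82
f 80 82 70
f 81 67 83
f 81 83 82
f 82 83 84
f 82 84 70
f 83 67 85
f 83 85 84
f 84 85 86
f 84 86 70
f 85 67 87
f 85 87 86
f 86 87 88
f 86 88 70
f 87 67 89
f 87 89 88
f 88 89 90
f 88 90 70
f 89 67 91
f 89 91 90
f 90 91 92
f 90 92 70
f 91 67 93
f 91 93 92
f 92 93 94
f 92 94 70
f 93 67 95
f 93 95 94
f 94 95 96
f 94 96 70
f 95 67 97
f 95 97 96
f 96 97 98
f 96 98 70
f 97 67 99
f 97 99 98
f 98 99 100
f 98 100 70
f 99 67 68
f 99 68 100
f 100 68 69
f 100 69 70
f 102 101 104
f 102 104 103
f 104 101 105
f 104 105 103
f 105 101 106
f 105 106 103
f 106 101 107
f 106 107 103
f 107 101 108
f 107 108 103
f 108 101 109
f 108 109 103
f 109 101 110
f 109 110 103
f 110 101 102
f 110 102 103



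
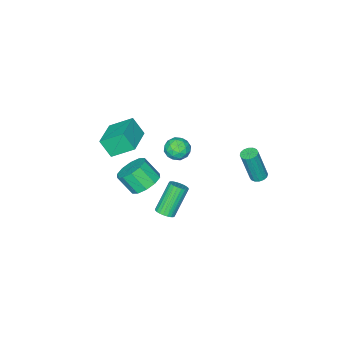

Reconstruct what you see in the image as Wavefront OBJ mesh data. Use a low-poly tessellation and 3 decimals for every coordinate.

v 3.047 1.31 3.124
v 3.32 1.631 3.802
v 3.16 0.129 3.638
v 3.433 0.45 4.316
v 2.67 0.555 4.103
v 2.6 1.285 3.786
v 3.88 0.475 3.654
v 3.81 1.205 3.337
v 3.835 1.115 4.131
v 3.087 1.165 4.408
v 3.393 0.595 3.032
v 2.645 0.645 3.309
v 3.174 1.574 3.418
v 3.306 0.186 4.022
v 2.858 0.247 3.897
v 3.018 0.436 4.296
v 2.75 1.371 3.408
v 2.911 1.559 3.807
v 2.529 0.927 3.984
v 3.569 0.201 3.633
v 3.73 0.389 4.032
v 3.462 1.324 3.144
v 3.622 1.513 3.543
v 3.951 0.833 3.456
v 3.637 1.46 4.01
v 3.703 0.766 4.312
v 3.966 0.781 3.923
v 3.925 1.21 3.736
v 3.197 1.489 4.173
v 3.263 0.795 4.475
v 2.815 0.856 4.35
v 2.774 1.285 4.163
v 3.499 1.186 4.366
v 3.217 0.965 2.965
v 3.283 0.271 3.267
v 3.706 0.475 3.277
v 3.665 0.904 3.09
v 2.777 0.994 3.128
v 2.843 0.3 3.43
v 2.555 0.55 3.704
v 2.514 0.979 3.517
v 2.981 0.574 3.074
v 3.614 -1.229 -0.566
v 4.249 -0.531 -0.208
v 4.581 -1.392 0.884
v 3.946 -2.091 0.526
v 3.687 -0.428 0.044
v 4.02 -1.289 1.136
v 3.098 -0.631 0.063
v 3.43 -1.492 1.155
v 2.705 -1.063 -0.158
v 3.037 -1.924 0.934
v 2.659 -1.559 -0.535
v 2.992 -2.42 0.557
v 2.979 -1.928 -0.924
v 3.311 -2.789 0.168
v 3.54 -2.031 -1.176
v 3.873 -2.892 -0.084
v 4.13 -1.828 -1.195
v 4.462 -2.689 -0.103
v 4.523 -1.396 -0.974
v 4.855 -2.257 0.118
v 4.568 -0.9 -0.597
v 4.901 -1.761 0.495
v 2.833 -5.02 1.78
v 2.024 -3.909 2.657
v 2.606 -4.327 0.692
v 1.797 -3.216 1.569
v 4.543 -4.004 2.071
v 3.734 -2.893 2.948
v 4.316 -3.311 0.983
v 3.507 -2.2 1.86
v 3.125 -0.242 -2.942
v 3.61 -0.154 -2.601
v 2.42 -0.21 -0.896
v 1.935 -0.298 -1.238
v 3.542 0.067 -2.641
v 2.352 0.011 -0.936
v 3.411 0.24 -2.727
v 2.22 0.184 -1.022
v 3.236 0.34 -2.846
v 2.045 0.284 -1.141
v 3.044 0.351 -2.98
v 1.853 0.295 -1.275
v 2.864 0.272 -3.108
v 1.674 0.216 -1.403
v 2.724 0.115 -3.21
v 1.534 0.059 -1.506
v 2.646 -0.096 -3.272
v 1.455 -0.153 -1.568
v 2.64 -0.33 -3.284
v 1.45 -0.386 -1.579
v 2.708 -0.551 -3.244
v 1.518 -0.607 -1.539
v 2.84 -0.724 -3.158
v 1.649 -0.78 -1.453
v 3.015 -0.824 -3.039
v 1.824 -0.88 -1.334
v 3.207 -0.835 -2.905
v 2.016 -0.891 -1.2
v 3.386 -0.756 -2.777
v 2.196 -0.812 -1.072
v 3.526 -0.599 -2.674
v 2.336 -0.655 -0.97
v 3.605 -0.387 -2.612
v 2.414 -0.444 -0.908
v -0.118 3.882 1.081
v 0.239 4.26 1.061
v 0.715 3.916 3.14
v 0.358 3.538 3.159
v 0.011 4.383 1.134
v 0.487 4.039 3.213
v -0.252 4.372 1.192
v 0.224 4.028 3.271
v -0.479 4.23 1.221
v -0.002 3.886 3.299
v -0.609 3.994 1.212
v -0.132 3.65 3.29
v -0.607 3.729 1.167
v -0.131 3.385 3.246
v -0.475 3.504 1.1
v 0.001 3.16 3.179
v -0.247 3.381 1.027
v 0.229 3.037 3.106
v 0.016 3.392 0.969
v 0.492 3.048 3.048
v 0.242 3.534 0.941
v 0.719 3.19 3.019
v 0.372 3.77 0.95
v 0.849 3.426 3.028
v 0.371 4.035 0.994
v 0.847 3.691 3.073
f 1 38 17
f 38 12 41
f 17 41 6
f 38 41 17
f 1 17 13
f 17 6 18
f 13 18 2
f 17 18 13
f 1 13 22
f 13 2 23
f 22 23 8
f 13 23 22
f 1 22 34
f 22 8 37
f 34 37 11
f 22 37 34
f 1 34 38
f 34 11 42
f 38 42 12
f 34 42 38
f 2 18 29
f 18 6 32
f 29 32 10
f 18 32 29
f 6 41 19
f 41 12 40
f 19 40 5
f 41 40 19
f 12 42 39
f 42 11 35
f 39 35 3
f 42 35 39
f 11 37 36
f 37 8 24
f 36 24 7
f 37 24 36
f 8 23 28
f 23 2 25
f 28 25 9
f 23 25 28
f 4 30 16
f 30 10 31
f 16 31 5
f 30 31 16
f 4 16 14
f 16 5 15
f 14 15 3
f 16 15 14
f 4 14 21
f 14 3 20
f 21 20 7
f 14 20 21
f 4 21 26
f 21 7 27
f 26 27 9
f 21 27 26
f 4 26 30
f 26 9 33
f 30 33 10
f 26 33 30
f 5 31 19
f 31 10 32
f 19 32 6
f 31 32 19
f 3 15 39
f 15 5 40
f 39 40 12
f 15 40 39
f 7 20 36
f 20 3 35
f 36 35 11
f 20 35 36
f 9 27 28
f 27 7 24
f 28 24 8
f 27 24 28
f 10 33 29
f 33 9 25
f 29 25 2
f 33 25 29
f 44 43 47
f 44 47 45
f 45 47 48
f 45 48 46
f 47 43 49
f 47 49 48
f 48 49 50
f 48 50 46
f 49 43 51
f 49 51 50
f 50 51 52
f 50 52 46
f 51 43 53
f 51 53 52
f 52 53 54
f 52 54 46
f 53 43 55
f 53 55 54
f 54 55 56
f 54 56 46
f 55 43 57
f 55 57 56
f 56 57 58
f 56 58 46
f 57 43 59
f 57 59 58
f 58 59 60
f 58 60 46
f 59 43 61
f 59 61 60
f 60 61 62
f 60 62 46
f 61 43 63
f 61 63 62
f 62 63 64
f 62 64 46
f 63 43 44
f 63 44 64
f 64 44 45
f 64 45 46
f 66 68 65
f 69 66 65
f 65 68 67
f 67 69 65
f 66 72 68
f 70 66 69
f 70 72 66
f 68 72 67
f 71 69 67
f 67 72 71
f 71 70 69
f 72 70 71
f 74 73 77
f 74 77 75
f 75 77 78
f 75 78 76
f 77 73 79
f 77 79 78
f 78 79 80
f 78 80 76
f 79 73 81
f 79 81 80
f 80 81 82
f 80 82 76
f 81 73 83
f 81 83 82
f 82 83 84
f 82 84 76
f 83 73 85
f 83 85 84
f 84 85 86
f 84 86 76
f 85 73 87
f 85 87 86
f 86 87 88
f 86 88 76
f 87 73 89
f 87 89 88
f 88 89 90
f 88 90 76
f 89 73 91
f 89 91 90
f 90 91 92
f 90 92 76
f 91 73 93
f 91 93 92
f 92 93 94
f 92 94 76
f 93 73 95
f 93 95 94
f 94 95 96
f 94 96 76
f 95 73 97
f 95 97 96
f 96 97 98
f 96 98 76
f 97 73 99
f 97 99 98
f 98 99 100
f 98 100 76
f 99 73 101
f 99 101 100
f 100 101 102
f 100 102 76
f 101 73 103
f 101 103 102
f 102 103 104
f 102 104 76
f 103 73 105
f 103 105 104
f 104 105 106
f 104 106 76
f 105 73 74
f 105 74 106
f 106 74 75
f 106 75 76
f 108 107 111
f 108 111 109
f 109 111 112
f 109 112 110
f 111 107 113
f 111 113 112
f 112 113 114
f 112 114 110
f 113 107 115
f 113 115 114
f 114 115 116
f 114 116 110
f 115 107 117
f 115 117 116
f 116 117 118
f 116 118 110
f 117 107 119
f 117 119 118
f 118 119 120
f 118 120 110
f 119 107 121
f 119 121 120
f 120 121 122
f 120 122 110
f 121 107 123
f 121 123 122
f 122 123 124
f 122 124 110
f 123 107 125
f 123 125 124
f 124 125 126
f 124 126 110
f 125 107 127
f 125 127 126
f 126 127 128
f 126 128 110
f 127 107 129
f 127 129 128
f 128 129 130
f 128 130 110
f 129 107 131
f 129 131 130
f 130 131 132
f 130 132 110
f 131 107 108
f 131 108 132
f 132 108 109
f 132 109 110



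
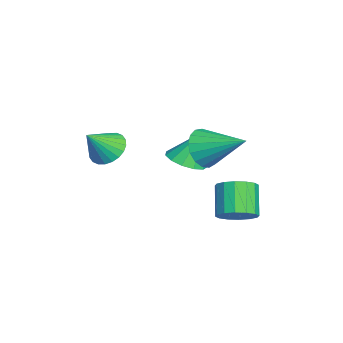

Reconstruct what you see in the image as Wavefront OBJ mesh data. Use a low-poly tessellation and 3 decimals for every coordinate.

v 3.213 -1.324 1.598
v 3.532 -1.866 1.041
v 3.827 -2.056 2.662
v 3.771 -1.642 1.057
v 3.925 -1.37 1.155
v 3.971 -1.091 1.321
v 3.901 -0.848 1.528
v 3.727 -0.676 1.747
v 3.474 -0.604 1.943
v 3.182 -0.641 2.086
v 2.894 -0.782 2.155
v 2.655 -1.006 2.139
v 2.501 -1.278 2.041
v 2.455 -1.557 1.876
v 2.525 -1.801 1.668
v 2.699 -1.972 1.449
v 2.952 -2.044 1.253
v 3.244 -2.007 1.11
v 2.138 3.598 -2.741
v 2.752 3.514 -2.144
v 1.675 3.478 -1.043
v 1.062 3.562 -1.639
v 2.692 3.953 -2.187
v 1.616 3.917 -1.086
v 2.485 4.297 -2.379
v 1.409 4.261 -1.278
v 2.184 4.454 -2.668
v 1.108 4.418 -1.567
v 1.871 4.381 -2.976
v 0.795 4.345 -1.875
v 1.63 4.098 -3.221
v 0.554 4.063 -2.12
v 1.525 3.682 -3.337
v 0.448 3.646 -2.236
v 1.584 3.243 -3.294
v 0.508 3.207 -2.193
v 1.791 2.899 -3.102
v 0.715 2.863 -2.001
v 2.092 2.742 -2.813
v 1.016 2.706 -1.712
v 2.405 2.815 -2.505
v 1.329 2.779 -1.404
v 2.646 3.097 -2.26
v 1.57 3.062 -1.159
v 0.062 1.543 -0.826
v 0.91 1.871 -0.834
v -0.162 2.157 0.646
v 0.612 2.238 -1.032
v 0.139 2.384 -1.165
v -0.359 2.263 -1.19
v -0.723 1.913 -1.099
v -0.838 1.446 -0.922
v -0.667 1.01 -0.714
v -0.265 0.743 -0.541
v 0.241 0.73 -0.459
v 0.69 0.975 -0.493
v 0.94 1.4 -0.633
v 3.059 2.296 1.602
v 3.798 2.24 1.023
v 3.881 3.884 2.498
v 3.512 2.511 0.806
v 3.121 2.732 0.772
v 2.717 2.854 0.927
v 2.391 2.847 1.237
v 2.218 2.715 1.631
v 2.238 2.486 2.018
v 2.446 2.214 2.309
v 2.795 1.96 2.439
v 3.204 1.784 2.377
v 3.58 1.725 2.137
v 3.837 1.796 1.775
v 3.915 1.983 1.373
f 2 1 4
f 2 4 3
f 4 1 5
f 4 5 3
f 5 1 6
f 5 6 3
f 6 1 7
f 6 7 3
f 7 1 8
f 7 8 3
f 8 1 9
f 8 9 3
f 9 1 10
f 9 10 3
f 10 1 11
f 10 11 3
f 11 1 12
f 11 12 3
f 12 1 13
f 12 13 3
f 13 1 14
f 13 14 3
f 14 1 15
f 14 15 3
f 15 1 16
f 15 16 3
f 16 1 17
f 16 17 3
f 17 1 18
f 17 18 3
f 18 1 2
f 18 2 3
f 20 19 23
f 20 23 21
f 21 23 24
f 21 24 22
f 23 19 25
f 23 25 24
f 24 25 26
f 24 26 22
f 25 19 27
f 25 27 26
f 26 27 28
f 26 28 22
f 27 19 29
f 27 29 28
f 28 29 30
f 28 30 22
f 29 19 31
f 29 31 30
f 30 31 32
f 30 32 22
f 31 19 33
f 31 33 32
f 32 33 34
f 32 34 22
f 33 19 35
f 33 35 34
f 34 35 36
f 34 36 22
f 35 19 37
f 35 37 36
f 36 37 38
f 36 38 22
f 37 19 39
f 37 39 38
f 38 39 40
f 38 40 22
f 39 19 41
f 39 41 40
f 40 41 42
f 40 42 22
f 41 19 43
f 41 43 42
f 42 43 44
f 42 44 22
f 43 19 20
f 43 20 44
f 44 20 21
f 44 21 22
f 46 45 48
f 46 48 47
f 48 45 49
f 48 49 47
f 49 45 50
f 49 50 47
f 50 45 51
f 50 51 47
f 51 45 52
f 51 52 47
f 52 45 53
f 52 53 47
f 53 45 54
f 53 54 47
f 54 45 55
f 54 55 47
f 55 45 56
f 55 56 47
f 56 45 57
f 56 57 47
f 57 45 46
f 57 46 47
f 59 58 61
f 59 61 60
f 61 58 62
f 61 62 60
f 62 58 63
f 62 63 60
f 63 58 64
f 63 64 60
f 64 58 65
f 64 65 60
f 65 58 66
f 65 66 60
f 66 58 67
f 66 67 60
f 67 58 68
f 67 68 60
f 68 58 69
f 68 69 60
f 69 58 70
f 69 70 60
f 70 58 71
f 70 71 60
f 71 58 72
f 71 72 60
f 72 58 59
f 72 59 60



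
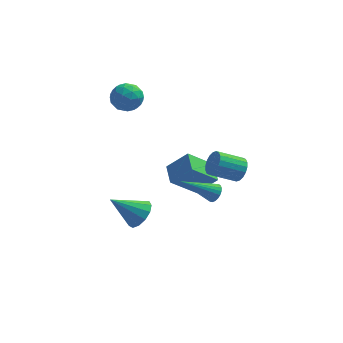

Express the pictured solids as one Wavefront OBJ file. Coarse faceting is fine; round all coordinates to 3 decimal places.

v -1.392 -0.117 -2.256
v -0.89 -0.515 -1.729
v -2.728 -0.303 -1.124
v -0.862 -0.061 -1.62
v -1.001 0.375 -1.713
v -1.265 0.655 -1.979
v -1.57 0.69 -2.332
v -1.818 0.469 -2.661
v -1.931 0.062 -2.862
v -1.873 -0.402 -2.87
v -1.662 -0.775 -2.683
v -1.366 -0.94 -2.36
v -1.078 -0.843 -2.005
v -1.815 3.941 2.497
v -1.491 3.561 3.187
v -3.089 3.719 2.973
v -2.765 3.339 3.663
v -2.667 4.178 3.554
v -1.88 4.315 3.259
v -2.7 2.965 2.901
v -1.913 3.102 2.606
v -2.038 2.958 3.436
v -2.018 3.707 3.84
v -2.562 3.573 2.32
v -2.542 4.322 2.724
v -1.541 3.77 2.8
v -3.039 3.51 3.36
v -2.981 4.003 3.296
v -2.791 3.779 3.701
v -1.77 4.214 2.843
v -1.579 3.99 3.248
v -2.271 4.353 3.464
v -3.001 3.29 2.912
v -2.81 3.066 3.317
v -1.789 3.501 2.459
v -1.599 3.277 2.864
v -2.309 2.927 2.696
v -1.672 3.192 3.352
v -2.421 3.062 3.632
v -2.383 2.842 3.184
v -1.92 2.923 3.011
v -1.66 3.633 3.589
v -2.409 3.503 3.869
v -2.352 3.996 3.805
v -1.889 4.076 3.632
v -1.982 3.278 3.736
v -2.171 3.777 2.291
v -2.92 3.647 2.571
v -2.691 3.204 2.528
v -2.228 3.284 2.355
v -2.159 4.218 2.528
v -2.908 4.088 2.808
v -2.66 4.357 3.149
v -2.197 4.438 2.976
v -2.598 4.002 2.424
v 3.181 -2.245 2.883
v 3.51 -2.569 3.327
v 2.347 -2.879 3.961
v 2.019 -2.555 3.517
v 3.499 -2.306 3.435
v 2.336 -2.616 4.069
v 3.425 -2.031 3.434
v 2.263 -2.34 4.069
v 3.303 -1.798 3.324
v 2.141 -2.108 3.959
v 3.157 -1.654 3.127
v 1.995 -1.963 3.761
v 3.016 -1.627 2.881
v 1.853 -1.936 3.515
v 2.907 -1.722 2.636
v 1.745 -2.032 3.27
v 2.853 -1.921 2.439
v 1.69 -2.231 3.073
v 2.864 -2.184 2.331
v 1.701 -2.494 2.965
v 2.937 -2.46 2.331
v 1.775 -2.769 2.966
v 3.059 -2.692 2.441
v 1.897 -3.002 3.076
v 3.205 -2.837 2.639
v 2.043 -3.146 3.273
v 3.347 -2.864 2.885
v 2.184 -3.173 3.519
v 3.455 -2.768 3.13
v 2.293 -3.078 3.764
v -0.132 1.671 -1.364
v 0.872 1.658 -0.359
v -0.39 2.737 -1.091
v 0.614 2.724 -0.087
v 1.046 2.256 -2.533
v 2.05 2.243 -1.529
v 0.788 3.322 -2.261
v 1.792 3.309 -1.256
v 2.127 -2.521 1.454
v 2.418 -2.559 1.858
v 0.613 -2.939 2.506
v 2.365 -2.358 1.862
v 2.271 -2.185 1.795
v 2.152 -2.07 1.669
v 2.028 -2.034 1.506
v 1.922 -2.081 1.334
v 1.851 -2.205 1.182
v 1.827 -2.383 1.078
v 1.856 -2.585 1.039
v 1.931 -2.776 1.071
v 2.04 -2.923 1.17
v 2.164 -3.001 1.317
v 2.282 -2.995 1.489
v 2.373 -2.908 1.654
v 2.421 -2.753 1.785
f 2 1 4
f 2 4 3
f 4 1 5
f 4 5 3
f 5 1 6
f 5 6 3
f 6 1 7
f 6 7 3
f 7 1 8
f 7 8 3
f 8 1 9
f 8 9 3
f 9 1 10
f 9 10 3
f 10 1 11
f 10 11 3
f 11 1 12
f 11 12 3
f 12 1 13
f 12 13 3
f 13 1 2
f 13 2 3
f 14 51 30
f 51 25 54
f 30 54 19
f 51 54 30
f 14 30 26
f 30 19 31
f 26 31 15
f 30 31 26
f 14 26 35
f 26 15 36
f 35 36 21
f 26 36 35
f 14 35 47
f 35 21 50
f 47 50 24
f 35 50 47
f 14 47 51
f 47 24 55
f 51 55 25
f 47 55 51
f 15 31 42
f 31 19 45
f 42 45 23
f 31 45 42
f 19 54 32
f 54 25 53
f 32 53 18
f 54 53 32
f 25 55 52
f 55 24 48
f 52 48 16
f 55 48 52
f 24 50 49
f 50 21 37
f 49 37 20
f 50 37 49
f 21 36 41
f 36 15 38
f 41 38 22
f 36 38 41
f 17 43 29
f 43 23 44
f 29 44 18
f 43 44 29
f 17 29 27
f 29 18 28
f 27 28 16
f 29 28 27
f 17 27 34
f 27 16 33
f 34 33 20
f 27 33 34
f 17 34 39
f 34 20 40
f 39 40 22
f 34 40 39
f 17 39 43
f 39 22 46
f 43 46 23
f 39 46 43
f 18 44 32
f 44 23 45
f 32 45 19
f 44 45 32
f 16 28 52
f 28 18 53
f 52 53 25
f 28 53 52
f 20 33 49
f 33 16 48
f 49 48 24
f 33 48 49
f 22 40 41
f 40 20 37
f 41 37 21
f 40 37 41
f 23 46 42
f 46 22 38
f 42 38 15
f 46 38 42
f 57 56 60
f 57 60 58
f 58 60 61
f 58 61 59
f 60 56 62
f 60 62 61
f 61 62 63
f 61 63 59
f 62 56 64
f 62 64 63
f 63 64 65
f 63 65 59
f 64 56 66
f 64 66 65
f 65 66 67
f 65 67 59
f 66 56 68
f 66 68 67
f 67 68 69
f 67 69 59
f 68 56 70
f 68 70 69
f 69 70 71
f 69 71 59
f 70 56 72
f 70 72 71
f 71 72 73
f 71 73 59
f 72 56 74
f 72 74 73
f 73 74 75
f 73 75 59
f 74 56 76
f 74 76 75
f 75 76 77
f 75 77 59
f 76 56 78
f 76 78 77
f 77 78 79
f 77 79 59
f 78 56 80
f 78 80 79
f 79 80 81
f 79 81 59
f 80 56 82
f 80 82 81
f 81 82 83
f 81 83 59
f 82 56 84
f 82 84 83
f 83 84 85
f 83 85 59
f 84 56 57
f 84 57 85
f 85 57 58
f 85 58 59
f 87 89 86
f 90 87 86
f 86 89 88
f 88 90 86
f 87 93 89
f 91 87 90
f 91 93 87
f 89 93 88
f 92 90 88
f 88 93 92
f 92 91 90
f 93 91 92
f 95 94 97
f 95 97 96
f 97 94 98
f 97 98 96
f 98 94 99
f 98 99 96
f 99 94 100
f 99 100 96
f 100 94 101
f 100 101 96
f 101 94 102
f 101 102 96
f 102 94 103
f 102 103 96
f 103 94 104
f 103 104 96
f 104 94 105
f 104 105 96
f 105 94 106
f 105 106 96
f 106 94 107
f 106 107 96
f 107 94 108
f 107 108 96
f 108 94 109
f 108 109 96
f 109 94 110
f 109 110 96
f 110 94 95
f 110 95 96



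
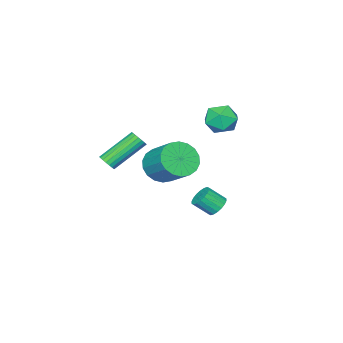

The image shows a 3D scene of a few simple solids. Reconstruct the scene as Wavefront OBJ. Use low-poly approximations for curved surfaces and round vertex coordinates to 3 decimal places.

v 0.35 3.571 -1.81
v 0.878 3.817 -1.991
v 1.398 3.215 -1.291
v 0.87 2.969 -1.11
v 0.8 3.983 -1.79
v 1.32 3.38 -1.09
v 0.632 4.067 -1.594
v 1.153 3.464 -0.894
v 0.409 4.052 -1.44
v 0.929 3.45 -0.74
v 0.174 3.943 -1.36
v 0.694 3.341 -0.659
v -0.026 3.76 -1.368
v 0.494 3.158 -0.668
v -0.152 3.539 -1.465
v 0.368 2.937 -0.764
v -0.178 3.325 -1.629
v 0.342 2.723 -0.929
v -0.1 3.16 -1.83
v 0.42 2.557 -1.13
v 0.067 3.076 -2.026
v 0.588 2.473 -1.326
v 0.291 3.09 -2.18
v 0.811 2.488 -1.48
v 0.526 3.199 -2.261
v 1.046 2.597 -1.56
v 0.726 3.382 -2.252
v 1.246 2.78 -1.552
v 0.852 3.603 -2.156
v 1.372 3.001 -1.455
v 2.861 -1.046 0.329
v 3.194 -0.975 0.696
v 1.671 -0.362 1.957
v 1.339 -0.434 1.591
v 3.189 -0.777 0.594
v 1.666 -0.165 1.855
v 3.119 -0.632 0.44
v 1.597 -0.02 1.701
v 2.999 -0.57 0.264
v 1.476 0.042 1.525
v 2.851 -0.602 0.101
v 1.328 0.011 1.362
v 2.705 -0.722 -0.017
v 1.182 -0.109 1.244
v 2.59 -0.906 -0.066
v 1.067 -0.293 1.195
v 2.529 -1.118 -0.037
v 1.006 -0.505 1.224
v 2.534 -1.315 0.065
v 1.011 -0.703 1.326
v 2.603 -1.46 0.219
v 1.081 -0.848 1.48
v 2.724 -1.522 0.395
v 1.201 -0.91 1.656
v 2.872 -1.491 0.558
v 1.349 -0.878 1.819
v 3.018 -1.371 0.676
v 1.495 -0.758 1.937
v 3.133 -1.187 0.725
v 1.61 -0.574 1.986
v -4.344 0.597 1.338
v -3.761 0.931 0.642
v -3.139 -0.171 1.978
v -2.556 0.163 1.282
v -2.912 0.769 1.946
v -3.656 1.244 1.551
v -3.244 -0.484 1.069
v -3.988 -0.009 0.674
v -3.081 0.263 0.475
v -2.876 1.037 1.018
v -4.024 -0.277 1.602
v -3.819 0.497 2.145
v -3.071 -3.185 -3.087
v -2.23 -3.71 -2.612
v -1.927 -2.18 -1.457
v -2.769 -1.655 -1.933
v -2.015 -3.473 -2.982
v -1.712 -1.943 -1.828
v -2.009 -3.179 -3.373
v -1.707 -1.649 -2.219
v -2.214 -2.886 -3.708
v -1.911 -1.356 -2.553
v -2.588 -2.652 -3.92
v -2.286 -1.122 -2.765
v -3.058 -2.524 -3.966
v -2.756 -0.994 -2.812
v -3.531 -2.526 -3.839
v -3.229 -0.997 -2.684
v -3.913 -2.66 -3.563
v -3.61 -1.13 -2.408
v -4.128 -2.897 -3.192
v -3.825 -1.367 -2.038
v -4.133 -3.191 -2.801
v -3.831 -1.661 -1.647
v -3.929 -3.484 -2.467
v -3.626 -1.954 -1.312
v -3.554 -3.718 -2.255
v -3.252 -2.188 -1.1
v -3.084 -3.846 -2.208
v -2.782 -2.316 -1.054
v -2.611 -3.843 -2.336
v -2.309 -2.314 -1.181
f 2 1 5
f 2 5 3
f 3 5 6
f 3 6 4
f 5 1 7
f 5 7 6
f 6 7 8
f 6 8 4
f 7 1 9
f 7 9 8
f 8 9 10
f 8 10 4
f 9 1 11
f 9 11 10
f 10 11 12
f 10 12 4
f 11 1 13
f 11 13 12
f 12 13 14
f 12 14 4
f 13 1 15
f 13 15 14
f 14 15 16
f 14 16 4
f 15 1 17
f 15 17 16
f 16 17 18
f 16 18 4
f 17 1 19
f 17 19 18
f 18 19 20
f 18 20 4
f 19 1 21
f 19 21 20
f 20 21 22
f 20 22 4
f 21 1 23
f 21 23 22
f 22 23 24
f 22 24 4
f 23 1 25
f 23 25 24
f 24 25 26
f 24 26 4
f 25 1 27
f 25 27 26
f 26 27 28
f 26 28 4
f 27 1 29
f 27 29 28
f 28 29 30
f 28 30 4
f 29 1 2
f 29 2 30
f 30 2 3
f 30 3 4
f 32 31 35
f 32 35 33
f 33 35 36
f 33 36 34
f 35 31 37
f 35 37 36
f 36 37 38
f 36 38 34
f 37 31 39
f 37 39 38
f 38 39 40
f 38 40 34
f 39 31 41
f 39 41 40
f 40 41 42
f 40 42 34
f 41 31 43
f 41 43 42
f 42 43 44
f 42 44 34
f 43 31 45
f 43 45 44
f 44 45 46
f 44 46 34
f 45 31 47
f 45 47 46
f 46 47 48
f 46 48 34
f 47 31 49
f 47 49 48
f 48 49 50
f 48 50 34
f 49 31 51
f 49 51 50
f 50 51 52
f 50 52 34
f 51 31 53
f 51 53 52
f 52 53 54
f 52 54 34
f 53 31 55
f 53 55 54
f 54 55 56
f 54 56 34
f 55 31 57
f 55 57 56
f 56 57 58
f 56 58 34
f 57 31 59
f 57 59 58
f 58 59 60
f 58 60 34
f 59 31 32
f 59 32 60
f 60 32 33
f 60 33 34
f 61 72 66
f 61 66 62
f 61 62 68
f 61 68 71
f 61 71 72
f 62 66 70
f 66 72 65
f 72 71 63
f 71 68 67
f 68 62 69
f 64 70 65
f 64 65 63
f 64 63 67
f 64 67 69
f 64 69 70
f 65 70 66
f 63 65 72
f 67 63 71
f 69 67 68
f 70 69 62
f 74 73 77
f 74 77 75
f 75 77 78
f 75 78 76
f 77 73 79
f 77 79 78
f 78 79 80
f 78 80 76
f 79 73 81
f 79 81 80
f 80 81 82
f 80 82 76
f 81 73 83
f 81 83 82
f 82 83 84
f 82 84 76
f 83 73 85
f 83 85 84
f 84 85 86
f 84 86 76
f 85 73 87
f 85 87 86
f 86 87 88
f 86 88 76
f 87 73 89
f 87 89 88
f 88 89 90
f 88 90 76
f 89 73 91
f 89 91 90
f 90 91 92
f 90 92 76
f 91 73 93
f 91 93 92
f 92 93 94
f 92 94 76
f 93 73 95
f 93 95 94
f 94 95 96
f 94 96 76
f 95 73 97
f 95 97 96
f 96 97 98
f 96 98 76
f 97 73 99
f 97 99 98
f 98 99 100
f 98 100 76
f 99 73 101
f 99 101 100
f 100 101 102
f 100 102 76
f 101 73 74
f 101 74 102
f 102 74 75
f 102 75 76



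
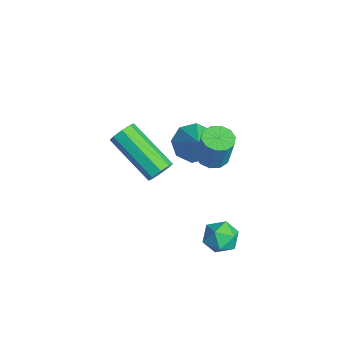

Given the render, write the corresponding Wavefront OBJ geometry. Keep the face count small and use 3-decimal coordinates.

v 0.853 0.097 0.533
v 1.557 0.157 0.328
v 0.623 -0.537 -0.448
v 1.327 -0.477 -0.653
v 1.147 -0.888 -0.069
v 1.289 -0.495 0.538
v 0.891 0.115 -0.658
v 1.033 0.508 -0.051
v 1.581 0.168 -0.407
v 1.739 -0.451 -0.043
v 0.441 0.071 -0.077
v 0.599 -0.548 0.287
v -3.653 0.487 0.742
v -3.052 0.86 0.236
v -2.627 0.293 1.818
v -3.371 1.301 0.619
v -3.855 1.265 1.075
v -4.221 0.774 1.335
v -4.255 0.114 1.248
v -3.936 -0.327 0.864
v -3.451 -0.291 0.409
v -3.085 0.201 0.148
v -0.003 -2.044 3.37
v 0.312 -2.455 3.524
v -1.342 -3.326 4.585
v -1.657 -2.916 4.43
v 0.319 -2.141 3.793
v -1.336 -3.012 4.853
v 0.137 -1.77 3.813
v -1.517 -2.641 4.874
v -0.127 -1.56 3.574
v -1.781 -2.432 4.635
v -0.318 -1.634 3.215
v -1.972 -2.505 4.276
v -0.324 -1.948 2.947
v -1.979 -2.819 4.007
v -0.143 -2.319 2.926
v -1.797 -3.19 3.987
v 0.121 -2.528 3.165
v -1.533 -3.4 4.226
v -0.787 0.153 2.832
v -0.192 0.235 2.678
v 0.142 0.329 4.013
v -0.453 0.247 4.168
v -0.359 0.58 2.695
v -0.024 0.673 4.031
v -0.689 0.762 2.765
v -0.355 0.855 4.101
v -1.056 0.711 2.861
v -0.722 0.804 4.196
v -1.321 0.447 2.945
v -0.987 0.541 4.281
v -1.382 0.071 2.987
v -1.048 0.165 4.322
v -1.216 -0.273 2.969
v -0.881 -0.18 4.305
v -0.885 -0.455 2.899
v -0.551 -0.362 4.235
v -0.518 -0.404 2.804
v -0.184 -0.311 4.139
v -0.253 -0.141 2.719
v 0.081 -0.047 4.055
f 1 12 6
f 1 6 2
f 1 2 8
f 1 8 11
f 1 11 12
f 2 6 10
f 6 12 5
f 12 11 3
f 11 8 7
f 8 2 9
f 4 10 5
f 4 5 3
f 4 3 7
f 4 7 9
f 4 9 10
f 5 10 6
f 3 5 12
f 7 3 11
f 9 7 8
f 10 9 2
f 14 13 16
f 14 16 15
f 16 13 17
f 16 17 15
f 17 13 18
f 17 18 15
f 18 13 19
f 18 19 15
f 19 13 20
f 19 20 15
f 20 13 21
f 20 21 15
f 21 13 22
f 21 22 15
f 22 13 14
f 22 14 15
f 24 23 27
f 24 27 25
f 25 27 28
f 25 28 26
f 27 23 29
f 27 29 28
f 28 29 30
f 28 30 26
f 29 23 31
f 29 31 30
f 30 31 32
f 30 32 26
f 31 23 33
f 31 33 32
f 32 33 34
f 32 34 26
f 33 23 35
f 33 35 34
f 34 35 36
f 34 36 26
f 35 23 37
f 35 37 36
f 36 37 38
f 36 38 26
f 37 23 39
f 37 39 38
f 38 39 40
f 38 40 26
f 39 23 24
f 39 24 40
f 40 24 25
f 40 25 26
f 42 41 45
f 42 45 43
f 43 45 46
f 43 46 44
f 45 41 47
f 45 47 46
f 46 47 48
f 46 48 44
f 47 41 49
f 47 49 48
f 48 49 50
f 48 50 44
f 49 41 51
f 49 51 50
f 50 51 52
f 50 52 44
f 51 41 53
f 51 53 52
f 52 53 54
f 52 54 44
f 53 41 55
f 53 55 54
f 54 55 56
f 54 56 44
f 55 41 57
f 55 57 56
f 56 57 58
f 56 58 44
f 57 41 59
f 57 59 58
f 58 59 60
f 58 60 44
f 59 41 61
f 59 61 60
f 60 61 62
f 60 62 44
f 61 41 42
f 61 42 62
f 62 42 43
f 62 43 44



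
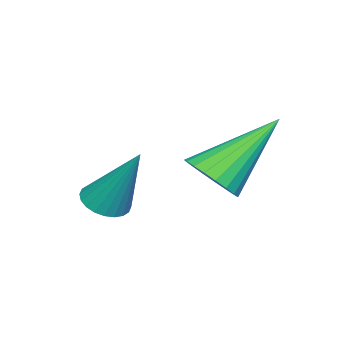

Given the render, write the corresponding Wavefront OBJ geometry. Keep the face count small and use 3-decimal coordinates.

v -0.053 0.933 -3.869
v 0.287 1.312 -4.146
v 0.193 1.867 -2.291
v 0.083 1.409 -4.172
v -0.141 1.432 -4.151
v -0.351 1.38 -4.087
v -0.517 1.26 -3.99
v -0.612 1.09 -3.875
v -0.621 0.896 -3.758
v -0.545 0.708 -3.659
v -0.393 0.554 -3.591
v -0.19 0.458 -3.566
v 0.034 0.434 -3.587
v 0.245 0.486 -3.651
v 0.41 0.606 -3.748
v 0.505 0.776 -3.863
v 0.515 0.97 -3.98
v 0.438 1.158 -4.079
v -1.049 2.886 -3.266
v -0.538 2.723 -2.742
v -2.231 3.914 -1.794
v -0.434 2.997 -2.85
v -0.438 3.252 -3.03
v -0.546 3.443 -3.251
v -0.742 3.538 -3.475
v -0.99 3.521 -3.662
v -1.249 3.394 -3.781
v -1.473 3.179 -3.811
v -1.624 2.913 -3.747
v -1.675 2.643 -3.6
v -1.618 2.415 -3.395
v -1.462 2.269 -3.167
v -1.235 2.229 -2.957
v -0.976 2.303 -2.801
v -0.729 2.478 -2.724
f 2 1 4
f 2 4 3
f 4 1 5
f 4 5 3
f 5 1 6
f 5 6 3
f 6 1 7
f 6 7 3
f 7 1 8
f 7 8 3
f 8 1 9
f 8 9 3
f 9 1 10
f 9 10 3
f 10 1 11
f 10 11 3
f 11 1 12
f 11 12 3
f 12 1 13
f 12 13 3
f 13 1 14
f 13 14 3
f 14 1 15
f 14 15 3
f 15 1 16
f 15 16 3
f 16 1 17
f 16 17 3
f 17 1 18
f 17 18 3
f 18 1 2
f 18 2 3
f 20 19 22
f 20 22 21
f 22 19 23
f 22 23 21
f 23 19 24
f 23 24 21
f 24 19 25
f 24 25 21
f 25 19 26
f 25 26 21
f 26 19 27
f 26 27 21
f 27 19 28
f 27 28 21
f 28 19 29
f 28 29 21
f 29 19 30
f 29 30 21
f 30 19 31
f 30 31 21
f 31 19 32
f 31 32 21
f 32 19 33
f 32 33 21
f 33 19 34
f 33 34 21
f 34 19 35
f 34 35 21
f 35 19 20
f 35 20 21

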